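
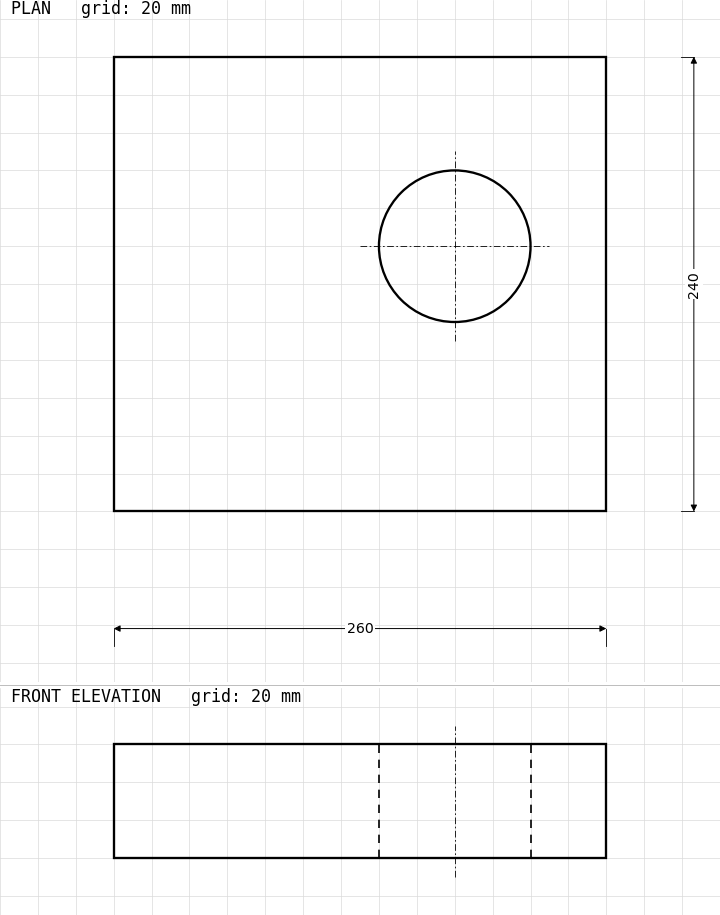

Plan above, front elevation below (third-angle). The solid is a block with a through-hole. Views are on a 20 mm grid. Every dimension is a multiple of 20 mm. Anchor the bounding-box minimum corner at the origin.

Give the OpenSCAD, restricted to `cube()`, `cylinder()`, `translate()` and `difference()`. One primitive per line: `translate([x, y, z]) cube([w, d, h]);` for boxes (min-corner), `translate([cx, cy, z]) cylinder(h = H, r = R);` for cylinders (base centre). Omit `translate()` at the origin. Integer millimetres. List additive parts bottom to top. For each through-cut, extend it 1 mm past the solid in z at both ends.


difference() {
  cube([260, 240, 60]);
  translate([180, 140, -1]) cylinder(h = 62, r = 40);
}


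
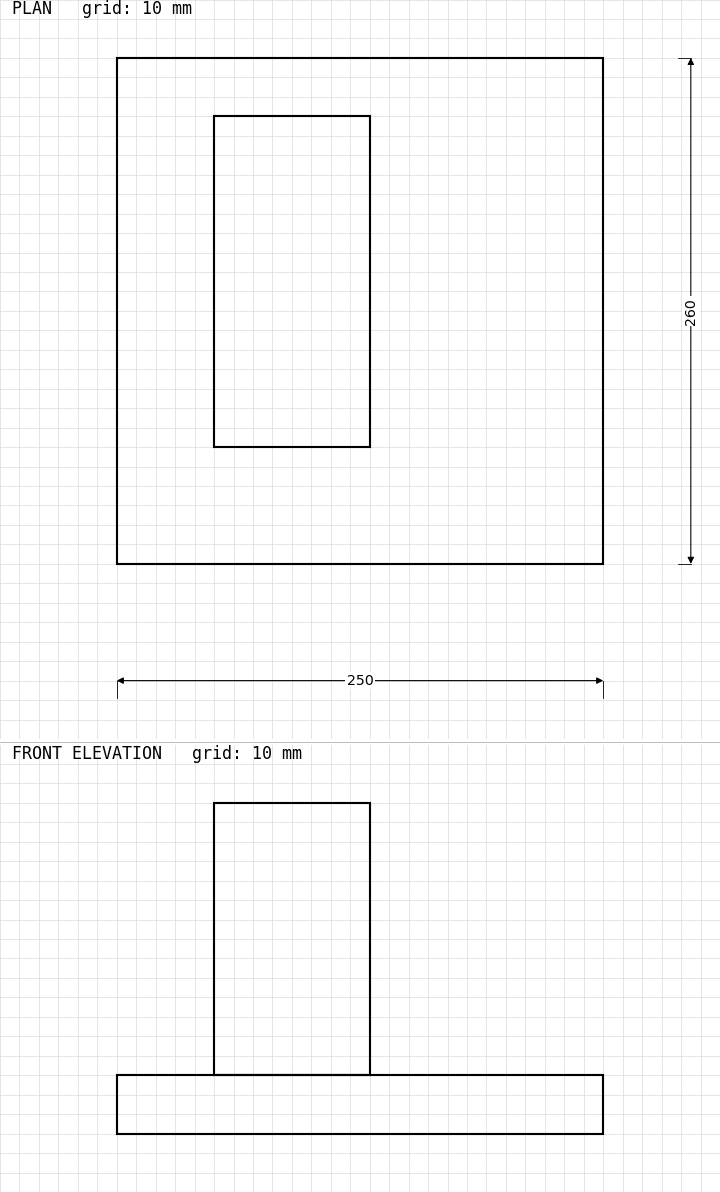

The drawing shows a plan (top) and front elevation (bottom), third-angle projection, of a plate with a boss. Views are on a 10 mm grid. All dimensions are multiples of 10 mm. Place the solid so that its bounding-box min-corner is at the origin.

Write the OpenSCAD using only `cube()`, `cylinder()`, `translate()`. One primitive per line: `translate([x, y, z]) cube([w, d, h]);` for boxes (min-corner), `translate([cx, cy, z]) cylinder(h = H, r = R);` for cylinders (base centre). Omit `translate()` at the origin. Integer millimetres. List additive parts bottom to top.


cube([250, 260, 30]);
translate([50, 60, 30]) cube([80, 170, 140]);


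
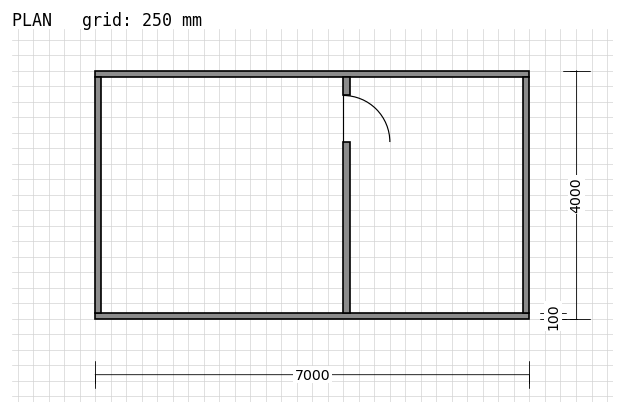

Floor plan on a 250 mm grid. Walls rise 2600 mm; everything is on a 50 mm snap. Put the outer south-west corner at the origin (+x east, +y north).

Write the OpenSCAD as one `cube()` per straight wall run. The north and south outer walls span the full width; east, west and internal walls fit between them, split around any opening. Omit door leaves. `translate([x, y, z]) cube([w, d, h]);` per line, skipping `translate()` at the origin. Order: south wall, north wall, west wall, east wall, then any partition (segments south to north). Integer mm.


cube([7000, 100, 2600]);
translate([0, 3900, 0]) cube([7000, 100, 2600]);
translate([0, 100, 0]) cube([100, 3800, 2600]);
translate([6900, 100, 0]) cube([100, 3800, 2600]);
translate([4000, 100, 0]) cube([100, 2750, 2600]);
translate([4000, 3600, 0]) cube([100, 300, 2600]);


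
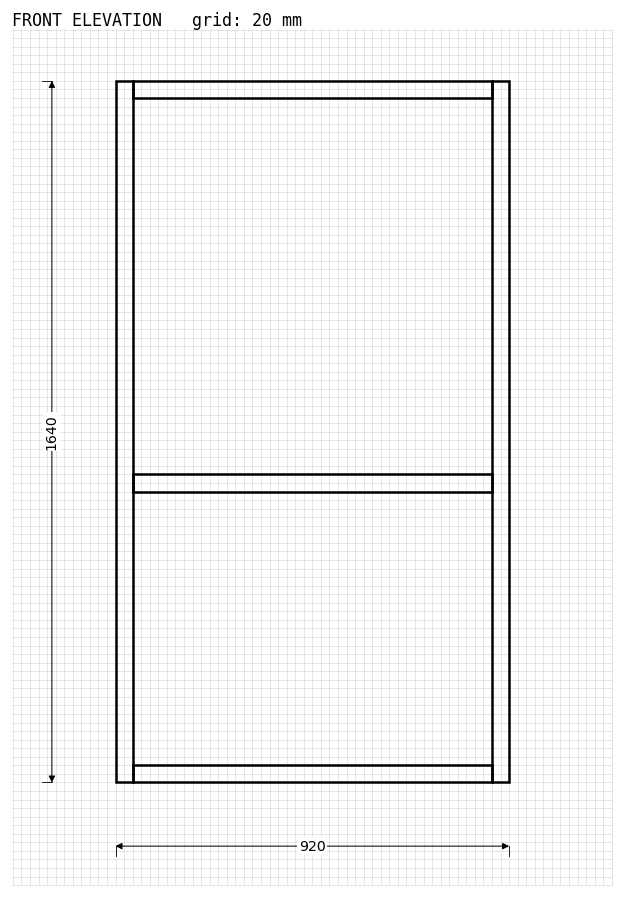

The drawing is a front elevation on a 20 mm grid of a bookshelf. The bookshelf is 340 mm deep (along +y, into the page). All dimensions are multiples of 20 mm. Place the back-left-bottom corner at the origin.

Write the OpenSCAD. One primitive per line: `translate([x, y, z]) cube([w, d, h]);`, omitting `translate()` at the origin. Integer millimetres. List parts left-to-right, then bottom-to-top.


cube([40, 340, 1640]);
translate([40, 0, 0]) cube([840, 340, 40]);
translate([40, 0, 680]) cube([840, 340, 40]);
translate([40, 0, 1600]) cube([840, 340, 40]);
translate([880, 0, 0]) cube([40, 340, 1640]);


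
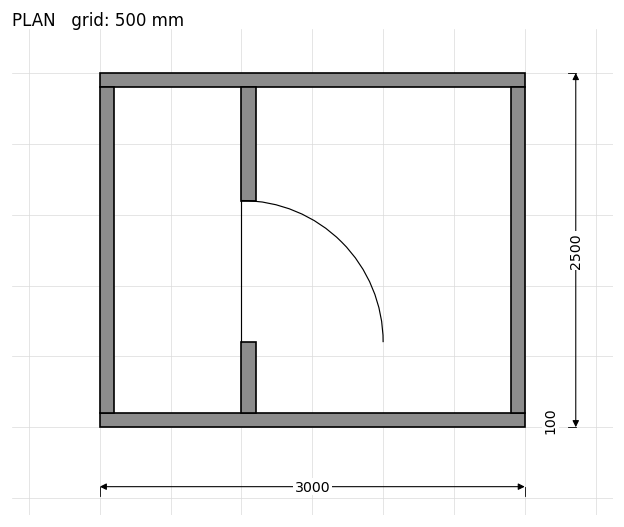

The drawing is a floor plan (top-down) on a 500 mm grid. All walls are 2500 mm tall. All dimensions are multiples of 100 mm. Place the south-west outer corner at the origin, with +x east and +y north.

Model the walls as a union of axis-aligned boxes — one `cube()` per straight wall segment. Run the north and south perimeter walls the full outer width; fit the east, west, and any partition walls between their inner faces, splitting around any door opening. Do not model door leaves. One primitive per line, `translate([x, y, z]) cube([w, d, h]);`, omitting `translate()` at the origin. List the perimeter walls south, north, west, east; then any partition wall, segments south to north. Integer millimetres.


cube([3000, 100, 2500]);
translate([0, 2400, 0]) cube([3000, 100, 2500]);
translate([0, 100, 0]) cube([100, 2300, 2500]);
translate([2900, 100, 0]) cube([100, 2300, 2500]);
translate([1000, 100, 0]) cube([100, 500, 2500]);
translate([1000, 1600, 0]) cube([100, 800, 2500]);


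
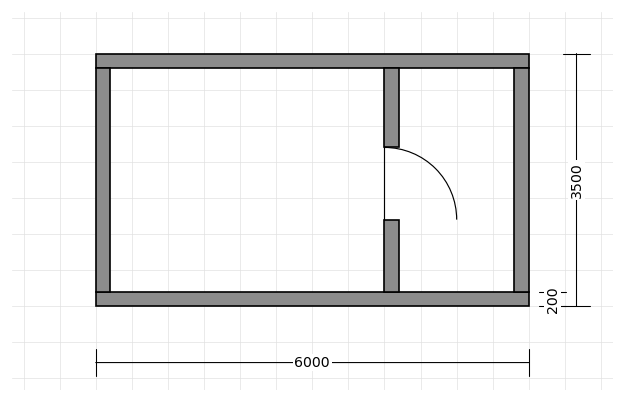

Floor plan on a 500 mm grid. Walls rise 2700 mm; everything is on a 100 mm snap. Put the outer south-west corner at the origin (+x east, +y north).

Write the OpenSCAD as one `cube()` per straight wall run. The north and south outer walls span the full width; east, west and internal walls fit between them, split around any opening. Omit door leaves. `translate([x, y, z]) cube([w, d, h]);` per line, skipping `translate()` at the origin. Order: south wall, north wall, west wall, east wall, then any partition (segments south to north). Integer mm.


cube([6000, 200, 2700]);
translate([0, 3300, 0]) cube([6000, 200, 2700]);
translate([0, 200, 0]) cube([200, 3100, 2700]);
translate([5800, 200, 0]) cube([200, 3100, 2700]);
translate([4000, 200, 0]) cube([200, 1000, 2700]);
translate([4000, 2200, 0]) cube([200, 1100, 2700]);


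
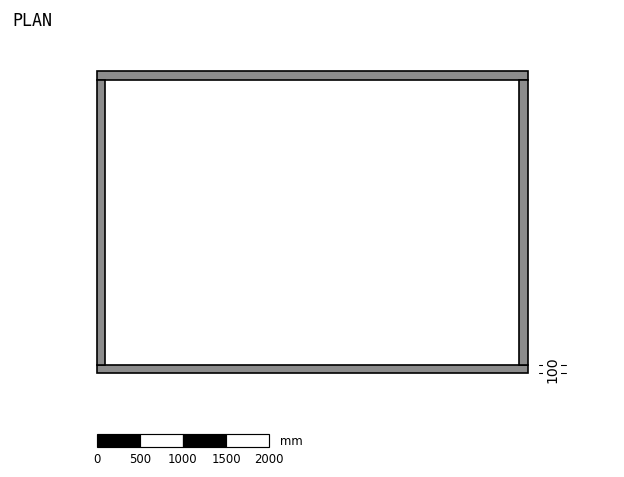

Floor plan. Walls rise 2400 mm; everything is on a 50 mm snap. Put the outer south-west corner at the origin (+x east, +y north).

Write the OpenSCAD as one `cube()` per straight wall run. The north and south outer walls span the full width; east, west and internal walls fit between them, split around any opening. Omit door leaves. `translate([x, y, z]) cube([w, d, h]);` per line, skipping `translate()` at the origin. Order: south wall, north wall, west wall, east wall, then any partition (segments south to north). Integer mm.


cube([5000, 100, 2400]);
translate([0, 3400, 0]) cube([5000, 100, 2400]);
translate([0, 100, 0]) cube([100, 3300, 2400]);
translate([4900, 100, 0]) cube([100, 3300, 2400]);


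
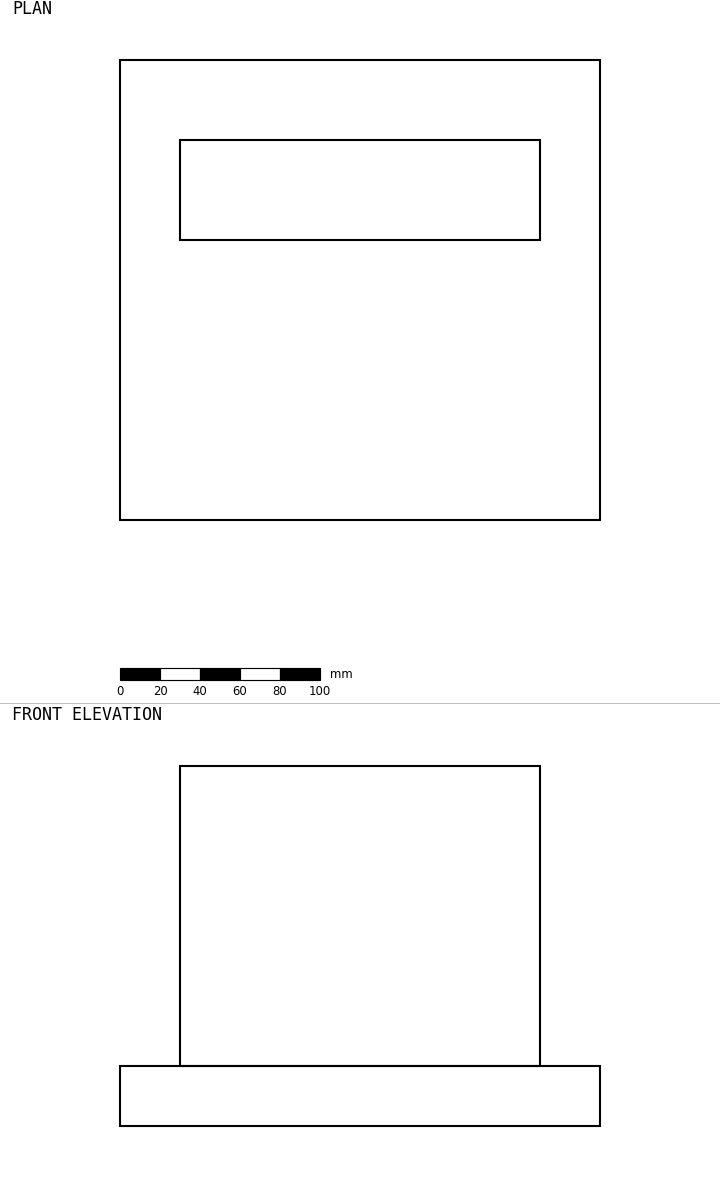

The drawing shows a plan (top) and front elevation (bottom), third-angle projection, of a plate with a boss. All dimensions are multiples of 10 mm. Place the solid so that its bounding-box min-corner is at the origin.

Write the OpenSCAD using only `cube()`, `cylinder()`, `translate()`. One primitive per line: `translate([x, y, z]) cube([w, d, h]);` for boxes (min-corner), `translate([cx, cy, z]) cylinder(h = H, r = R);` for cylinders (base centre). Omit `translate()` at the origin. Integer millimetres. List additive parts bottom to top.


cube([240, 230, 30]);
translate([30, 140, 30]) cube([180, 50, 150]);


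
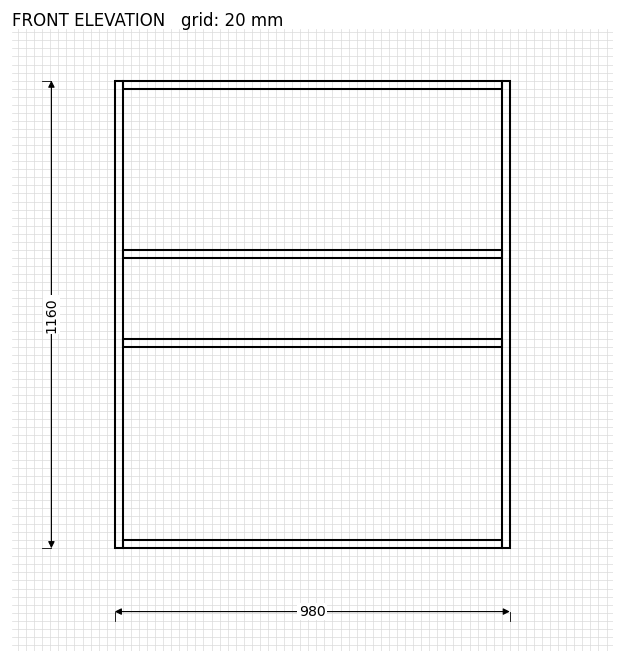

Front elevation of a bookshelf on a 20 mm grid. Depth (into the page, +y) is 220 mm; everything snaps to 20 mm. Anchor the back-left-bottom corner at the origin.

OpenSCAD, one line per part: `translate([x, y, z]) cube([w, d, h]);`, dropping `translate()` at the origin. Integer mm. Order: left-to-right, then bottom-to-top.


cube([20, 220, 1160]);
translate([20, 0, 0]) cube([940, 220, 20]);
translate([20, 0, 500]) cube([940, 220, 20]);
translate([20, 0, 720]) cube([940, 220, 20]);
translate([20, 0, 1140]) cube([940, 220, 20]);
translate([960, 0, 0]) cube([20, 220, 1160]);


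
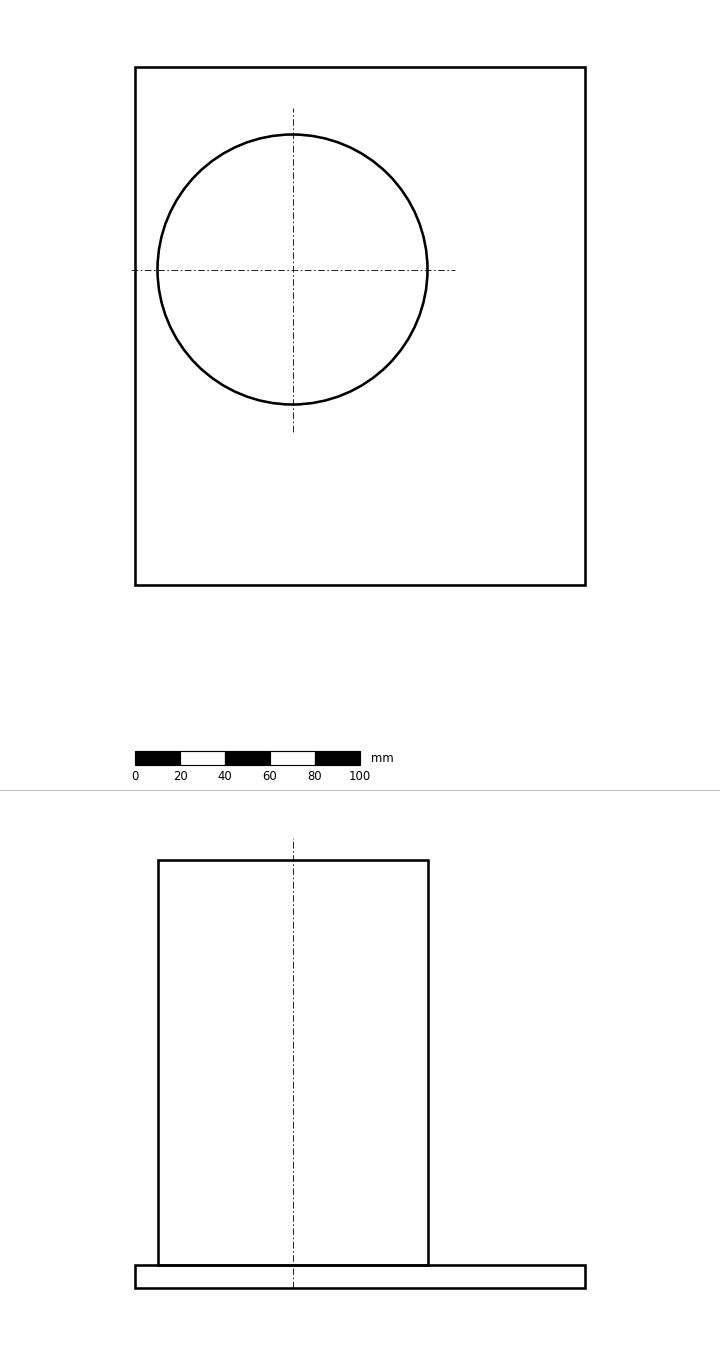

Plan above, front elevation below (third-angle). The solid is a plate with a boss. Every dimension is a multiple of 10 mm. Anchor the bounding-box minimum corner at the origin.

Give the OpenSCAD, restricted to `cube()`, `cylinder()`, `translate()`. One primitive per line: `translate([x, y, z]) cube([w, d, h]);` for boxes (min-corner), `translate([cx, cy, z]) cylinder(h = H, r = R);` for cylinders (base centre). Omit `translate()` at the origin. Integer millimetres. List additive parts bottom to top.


cube([200, 230, 10]);
translate([70, 140, 10]) cylinder(h = 180, r = 60);


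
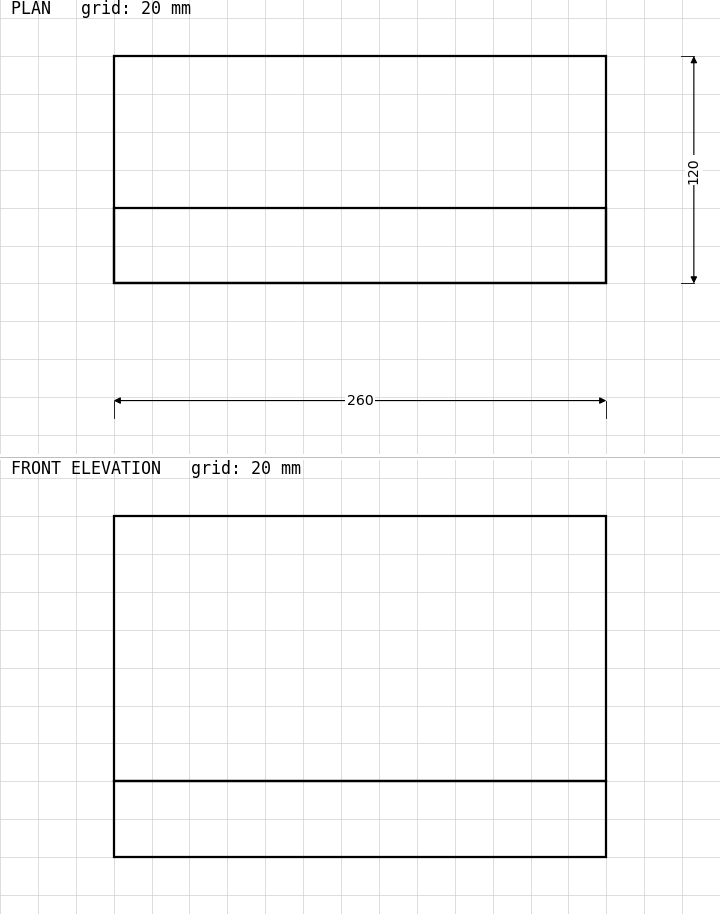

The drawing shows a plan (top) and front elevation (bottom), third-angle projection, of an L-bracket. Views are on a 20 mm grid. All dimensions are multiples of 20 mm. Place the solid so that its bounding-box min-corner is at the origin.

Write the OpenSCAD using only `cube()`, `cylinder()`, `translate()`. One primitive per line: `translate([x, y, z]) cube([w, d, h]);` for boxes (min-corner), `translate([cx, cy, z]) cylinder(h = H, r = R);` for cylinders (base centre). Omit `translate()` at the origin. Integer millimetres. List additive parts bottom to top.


cube([260, 120, 40]);
translate([0, 0, 40]) cube([260, 40, 140]);


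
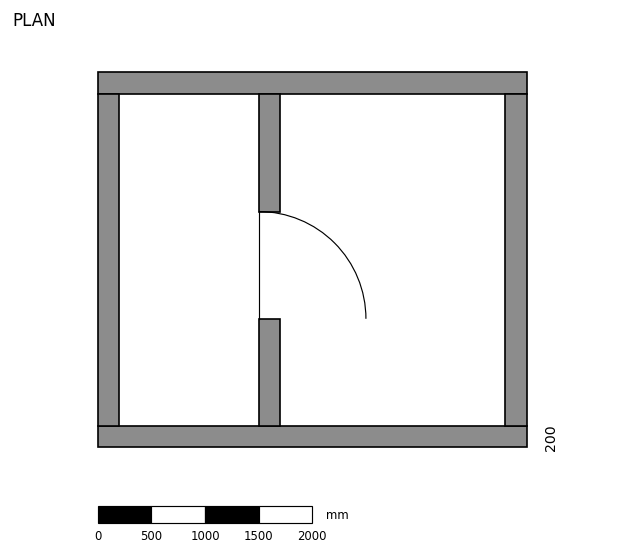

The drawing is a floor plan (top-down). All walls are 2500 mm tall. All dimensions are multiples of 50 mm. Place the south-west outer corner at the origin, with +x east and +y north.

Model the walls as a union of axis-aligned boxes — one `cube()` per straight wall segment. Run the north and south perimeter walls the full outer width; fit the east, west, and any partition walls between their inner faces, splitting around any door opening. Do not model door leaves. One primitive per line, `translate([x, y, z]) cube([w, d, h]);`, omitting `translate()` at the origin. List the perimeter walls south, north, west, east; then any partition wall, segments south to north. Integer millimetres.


cube([4000, 200, 2500]);
translate([0, 3300, 0]) cube([4000, 200, 2500]);
translate([0, 200, 0]) cube([200, 3100, 2500]);
translate([3800, 200, 0]) cube([200, 3100, 2500]);
translate([1500, 200, 0]) cube([200, 1000, 2500]);
translate([1500, 2200, 0]) cube([200, 1100, 2500]);


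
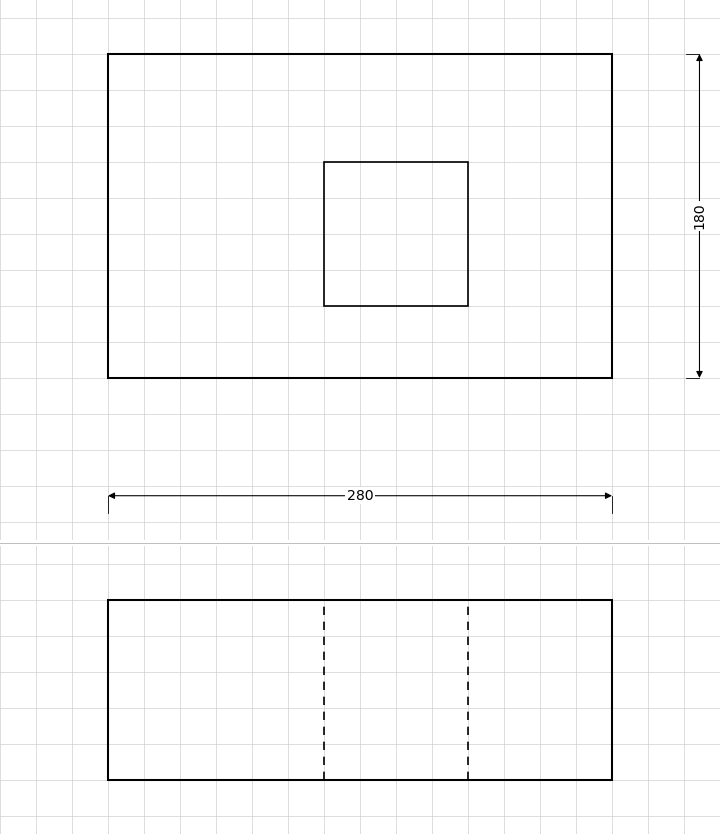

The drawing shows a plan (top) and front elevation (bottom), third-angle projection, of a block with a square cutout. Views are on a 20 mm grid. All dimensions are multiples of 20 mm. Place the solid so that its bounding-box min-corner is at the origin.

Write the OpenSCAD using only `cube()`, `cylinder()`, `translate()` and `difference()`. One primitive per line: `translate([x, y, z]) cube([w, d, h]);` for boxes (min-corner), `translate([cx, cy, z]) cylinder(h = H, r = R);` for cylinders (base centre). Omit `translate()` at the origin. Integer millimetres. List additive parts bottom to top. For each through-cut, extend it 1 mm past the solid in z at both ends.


difference() {
  cube([280, 180, 100]);
  translate([120, 40, -1]) cube([80, 80, 102]);
}


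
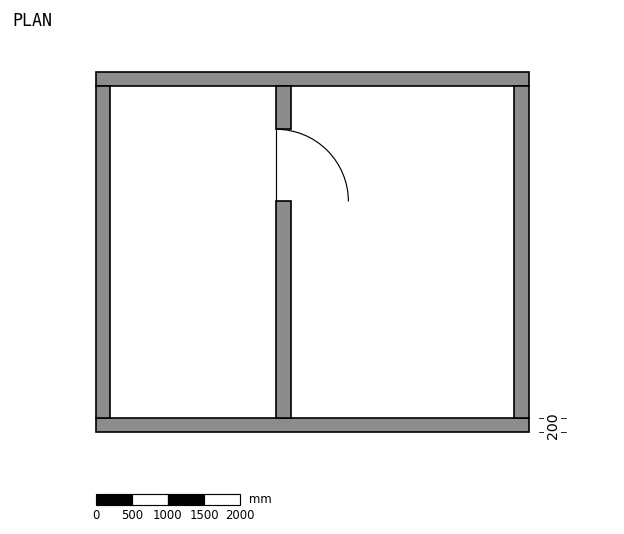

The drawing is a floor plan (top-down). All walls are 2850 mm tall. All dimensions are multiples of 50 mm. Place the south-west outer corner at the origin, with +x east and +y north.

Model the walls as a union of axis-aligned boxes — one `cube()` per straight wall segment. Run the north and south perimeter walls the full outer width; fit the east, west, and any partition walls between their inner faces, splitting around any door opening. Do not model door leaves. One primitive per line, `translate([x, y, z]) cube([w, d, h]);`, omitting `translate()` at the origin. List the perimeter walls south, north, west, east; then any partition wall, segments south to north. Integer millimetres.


cube([6000, 200, 2850]);
translate([0, 4800, 0]) cube([6000, 200, 2850]);
translate([0, 200, 0]) cube([200, 4600, 2850]);
translate([5800, 200, 0]) cube([200, 4600, 2850]);
translate([2500, 200, 0]) cube([200, 3000, 2850]);
translate([2500, 4200, 0]) cube([200, 600, 2850]);


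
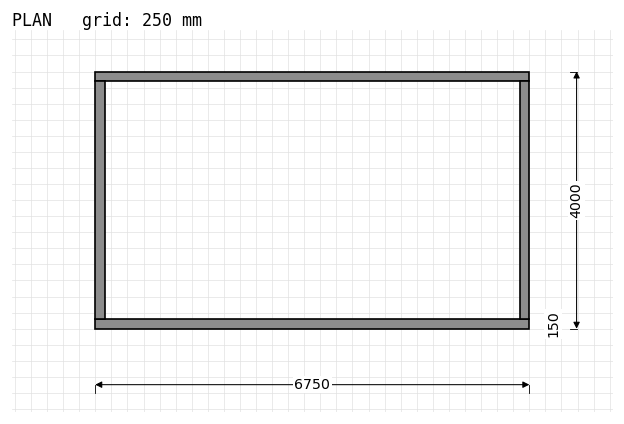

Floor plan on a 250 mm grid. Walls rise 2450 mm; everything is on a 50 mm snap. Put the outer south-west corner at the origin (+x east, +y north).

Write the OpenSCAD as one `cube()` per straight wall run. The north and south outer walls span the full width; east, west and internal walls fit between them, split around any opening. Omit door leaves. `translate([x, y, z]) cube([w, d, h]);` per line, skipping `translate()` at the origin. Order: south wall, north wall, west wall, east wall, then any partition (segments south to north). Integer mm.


cube([6750, 150, 2450]);
translate([0, 3850, 0]) cube([6750, 150, 2450]);
translate([0, 150, 0]) cube([150, 3700, 2450]);
translate([6600, 150, 0]) cube([150, 3700, 2450]);


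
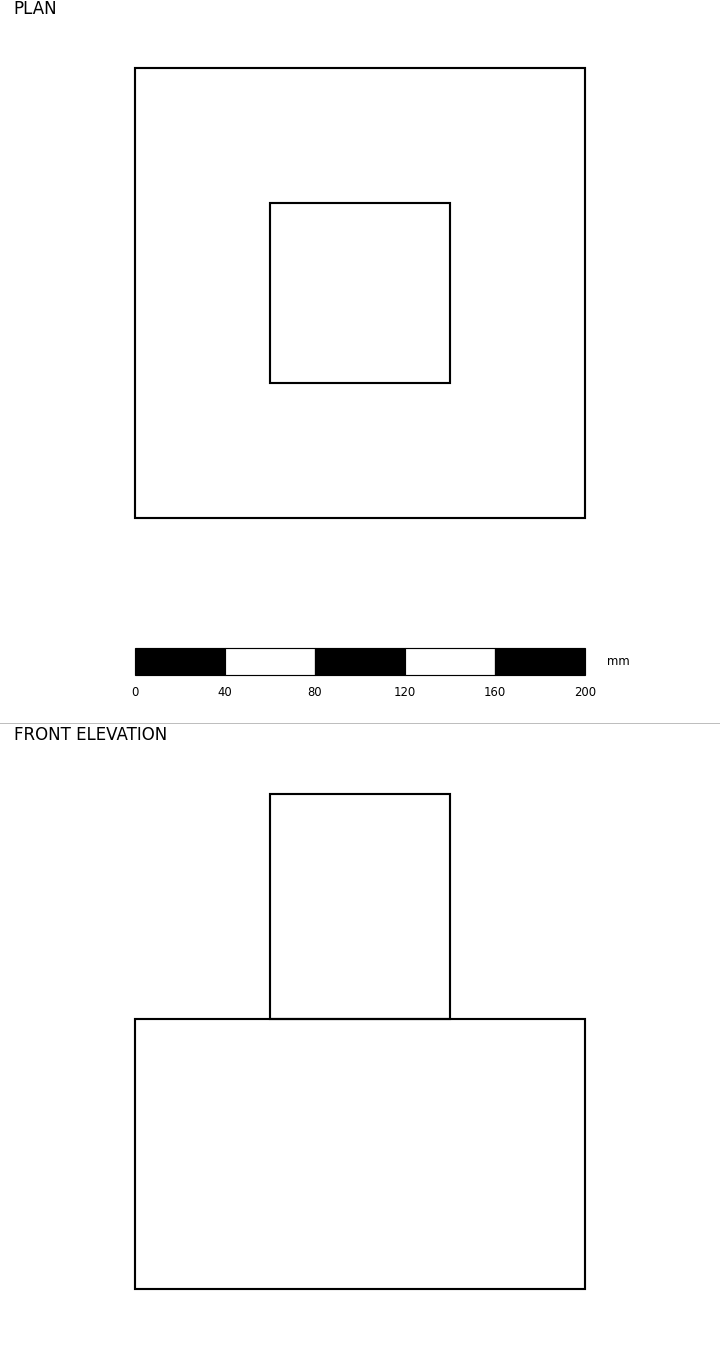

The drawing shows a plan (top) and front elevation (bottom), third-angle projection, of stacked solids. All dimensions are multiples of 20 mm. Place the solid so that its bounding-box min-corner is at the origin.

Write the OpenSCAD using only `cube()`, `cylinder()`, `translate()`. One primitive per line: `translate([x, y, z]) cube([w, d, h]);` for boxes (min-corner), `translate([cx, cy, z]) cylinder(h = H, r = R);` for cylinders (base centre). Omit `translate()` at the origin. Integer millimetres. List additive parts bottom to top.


cube([200, 200, 120]);
translate([60, 60, 120]) cube([80, 80, 100]);


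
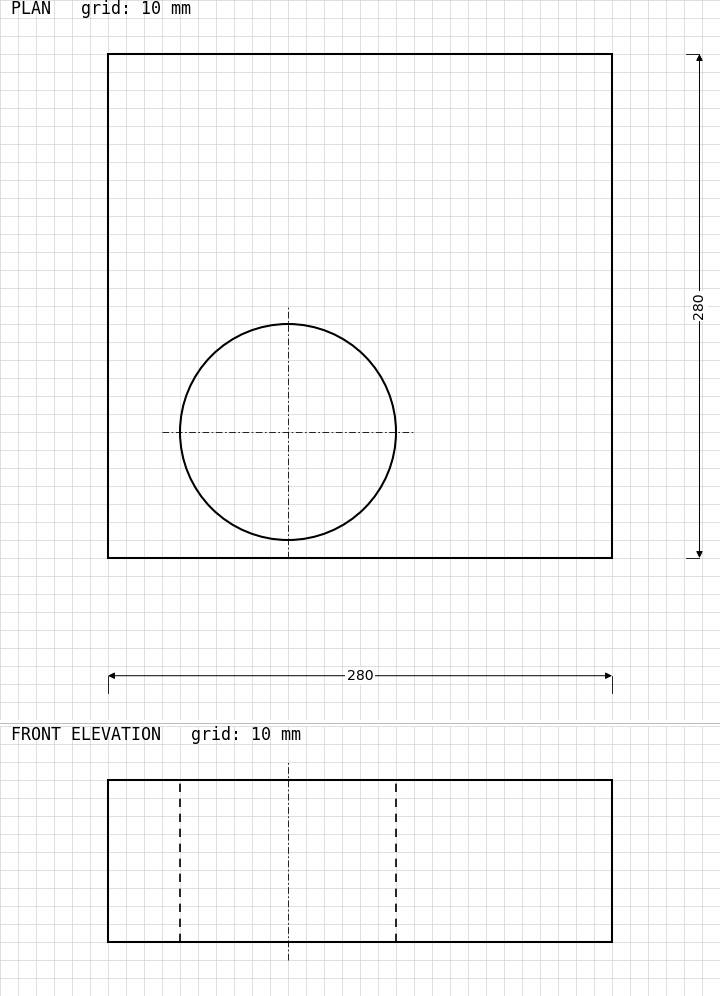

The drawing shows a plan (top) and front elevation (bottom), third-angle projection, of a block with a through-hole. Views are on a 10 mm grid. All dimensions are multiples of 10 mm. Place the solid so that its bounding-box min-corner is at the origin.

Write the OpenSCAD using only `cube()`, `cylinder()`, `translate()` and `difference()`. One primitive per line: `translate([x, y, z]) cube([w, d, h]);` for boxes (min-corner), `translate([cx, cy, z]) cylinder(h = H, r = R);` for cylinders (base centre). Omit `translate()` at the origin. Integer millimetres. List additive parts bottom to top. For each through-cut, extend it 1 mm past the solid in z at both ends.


difference() {
  cube([280, 280, 90]);
  translate([100, 70, -1]) cylinder(h = 92, r = 60);
}


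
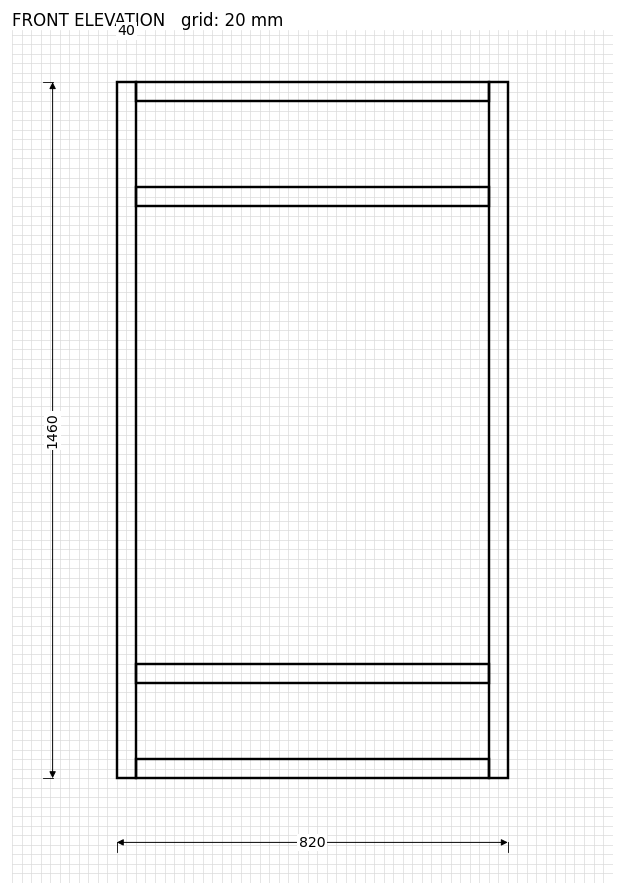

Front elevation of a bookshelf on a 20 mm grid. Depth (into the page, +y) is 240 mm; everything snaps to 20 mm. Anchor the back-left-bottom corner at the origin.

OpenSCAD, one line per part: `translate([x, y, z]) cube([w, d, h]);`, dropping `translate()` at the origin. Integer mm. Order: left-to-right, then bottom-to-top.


cube([40, 240, 1460]);
translate([40, 0, 0]) cube([740, 240, 40]);
translate([40, 0, 200]) cube([740, 240, 40]);
translate([40, 0, 1200]) cube([740, 240, 40]);
translate([40, 0, 1420]) cube([740, 240, 40]);
translate([780, 0, 0]) cube([40, 240, 1460]);


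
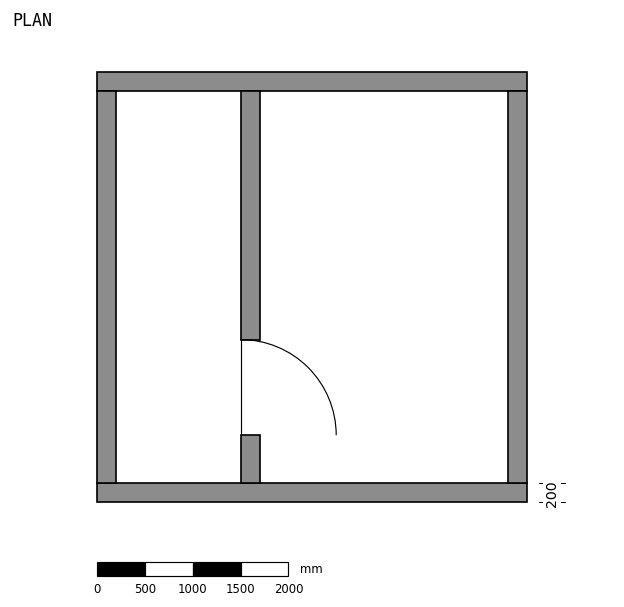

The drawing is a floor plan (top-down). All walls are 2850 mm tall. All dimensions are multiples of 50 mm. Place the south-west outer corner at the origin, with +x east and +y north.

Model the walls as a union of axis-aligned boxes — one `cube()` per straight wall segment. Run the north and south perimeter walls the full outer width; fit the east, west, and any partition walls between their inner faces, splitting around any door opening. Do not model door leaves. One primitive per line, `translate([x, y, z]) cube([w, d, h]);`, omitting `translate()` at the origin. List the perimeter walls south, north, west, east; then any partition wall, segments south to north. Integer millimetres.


cube([4500, 200, 2850]);
translate([0, 4300, 0]) cube([4500, 200, 2850]);
translate([0, 200, 0]) cube([200, 4100, 2850]);
translate([4300, 200, 0]) cube([200, 4100, 2850]);
translate([1500, 200, 0]) cube([200, 500, 2850]);
translate([1500, 1700, 0]) cube([200, 2600, 2850]);


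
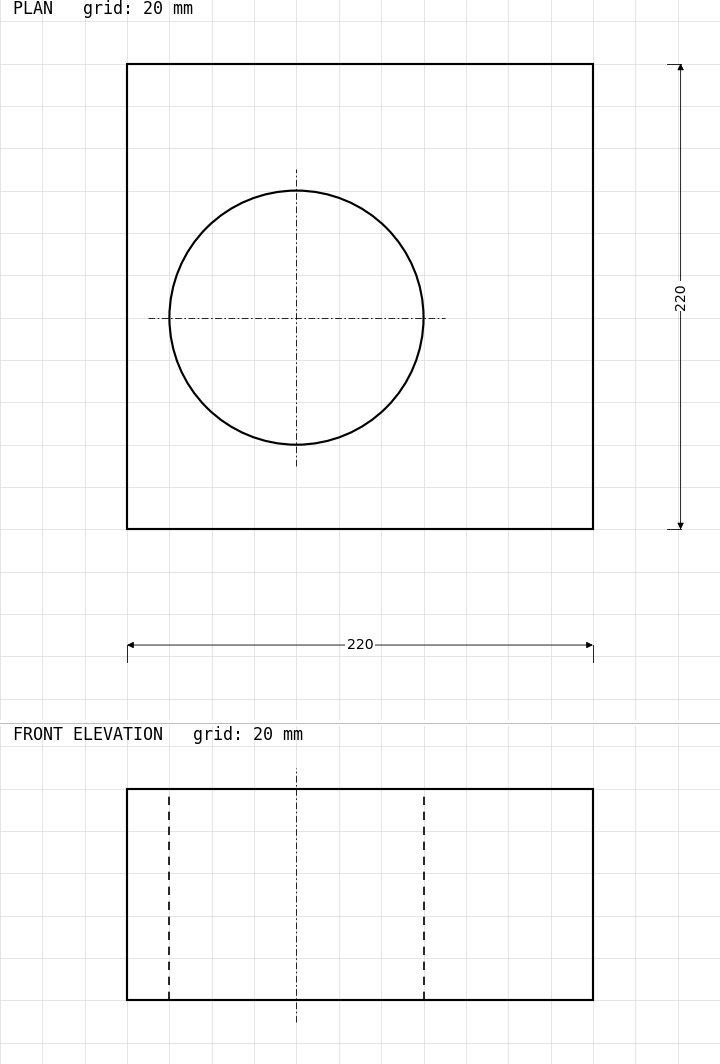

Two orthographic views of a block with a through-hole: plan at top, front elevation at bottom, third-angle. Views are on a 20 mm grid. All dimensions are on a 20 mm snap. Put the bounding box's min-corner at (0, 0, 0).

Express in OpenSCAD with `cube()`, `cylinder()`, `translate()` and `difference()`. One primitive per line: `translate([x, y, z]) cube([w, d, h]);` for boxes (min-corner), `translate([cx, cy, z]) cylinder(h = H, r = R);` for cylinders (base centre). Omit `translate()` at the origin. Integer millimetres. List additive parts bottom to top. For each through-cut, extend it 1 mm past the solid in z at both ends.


difference() {
  cube([220, 220, 100]);
  translate([80, 100, -1]) cylinder(h = 102, r = 60);
}


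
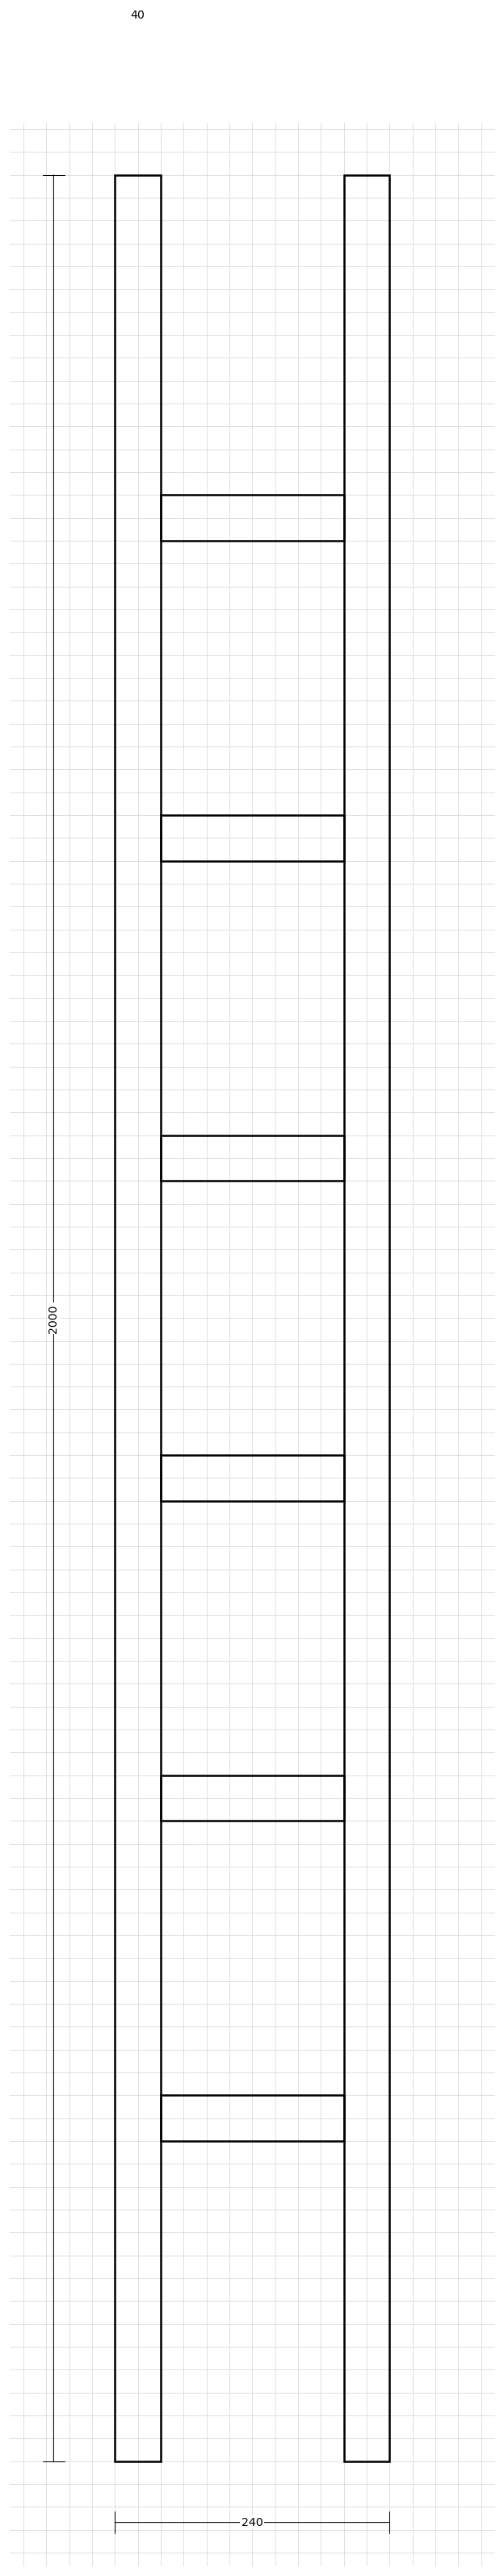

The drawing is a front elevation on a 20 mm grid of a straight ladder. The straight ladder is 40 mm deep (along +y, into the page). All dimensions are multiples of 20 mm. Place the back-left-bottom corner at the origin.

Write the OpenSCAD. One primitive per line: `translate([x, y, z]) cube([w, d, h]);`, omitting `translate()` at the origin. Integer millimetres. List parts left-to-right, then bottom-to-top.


cube([40, 40, 2000]);
translate([40, 0, 280]) cube([160, 40, 40]);
translate([40, 0, 560]) cube([160, 40, 40]);
translate([40, 0, 840]) cube([160, 40, 40]);
translate([40, 0, 1120]) cube([160, 40, 40]);
translate([40, 0, 1400]) cube([160, 40, 40]);
translate([40, 0, 1680]) cube([160, 40, 40]);
translate([200, 0, 0]) cube([40, 40, 2000]);


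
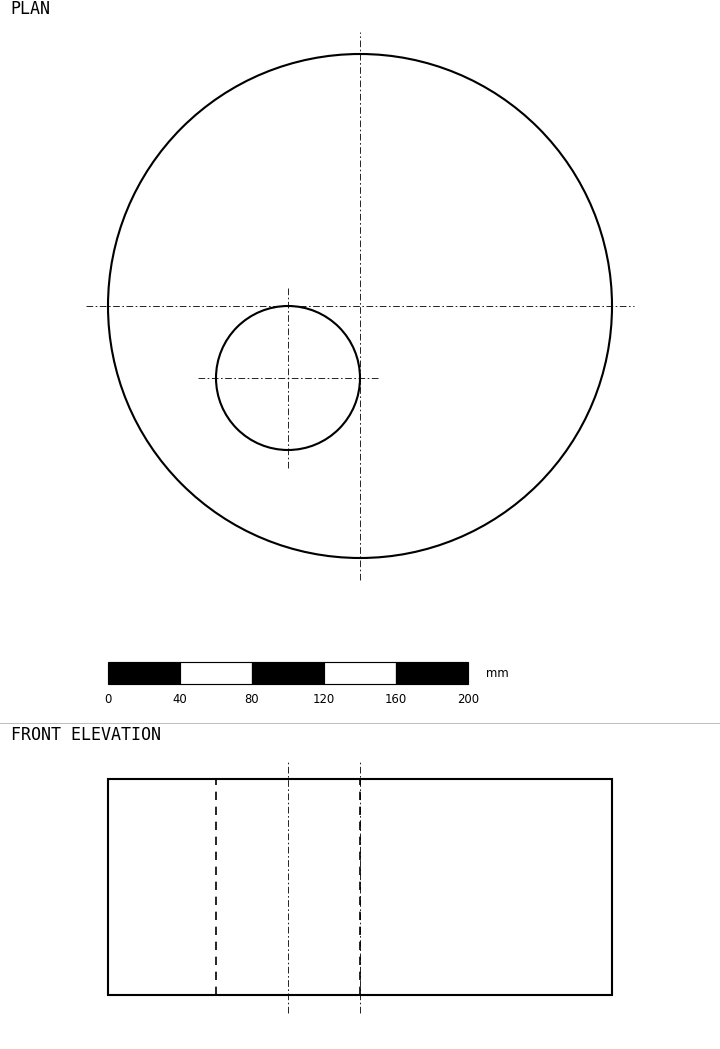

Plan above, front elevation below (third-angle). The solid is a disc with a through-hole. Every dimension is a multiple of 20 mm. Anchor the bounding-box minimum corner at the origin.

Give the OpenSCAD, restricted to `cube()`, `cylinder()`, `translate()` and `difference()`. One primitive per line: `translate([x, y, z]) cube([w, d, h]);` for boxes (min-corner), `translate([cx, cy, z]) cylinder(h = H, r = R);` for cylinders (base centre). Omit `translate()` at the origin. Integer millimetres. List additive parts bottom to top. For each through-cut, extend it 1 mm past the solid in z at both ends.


difference() {
  translate([140, 140, 0]) cylinder(h = 120, r = 140);
  translate([100, 100, -1]) cylinder(h = 122, r = 40);
}


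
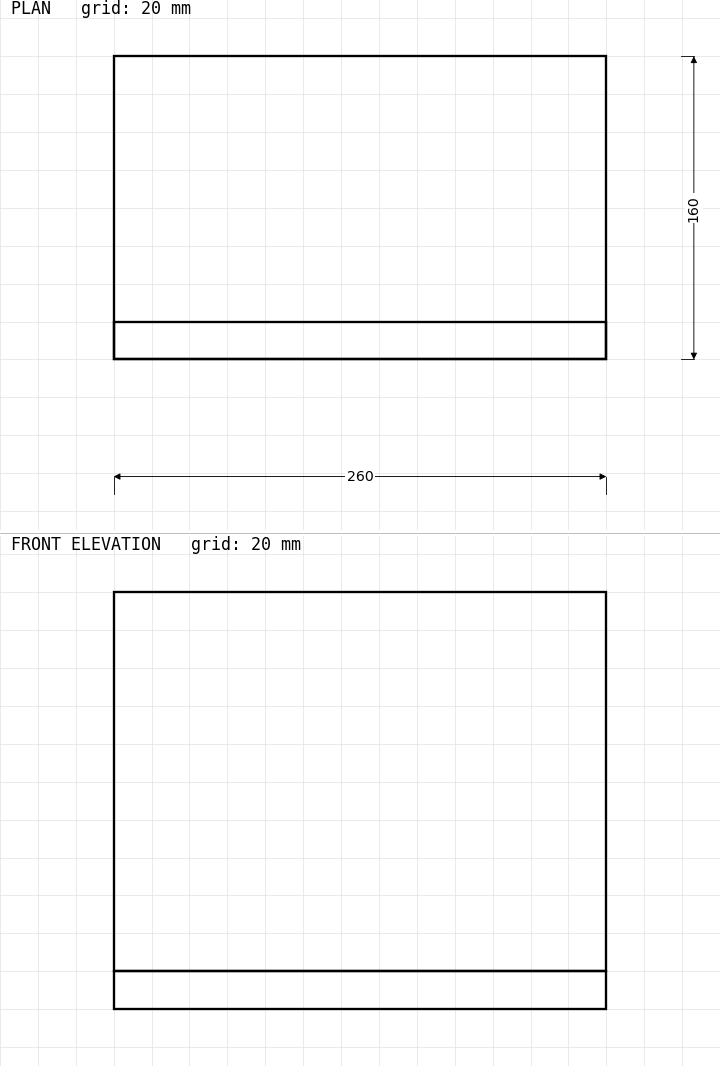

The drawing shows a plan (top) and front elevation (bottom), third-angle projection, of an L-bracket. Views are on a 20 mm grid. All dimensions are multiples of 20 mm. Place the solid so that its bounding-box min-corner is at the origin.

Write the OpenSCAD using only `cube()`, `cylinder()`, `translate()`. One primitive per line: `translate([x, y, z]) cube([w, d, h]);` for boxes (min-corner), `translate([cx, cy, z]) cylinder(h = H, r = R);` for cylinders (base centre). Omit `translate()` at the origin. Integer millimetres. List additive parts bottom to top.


cube([260, 160, 20]);
translate([0, 0, 20]) cube([260, 20, 200]);


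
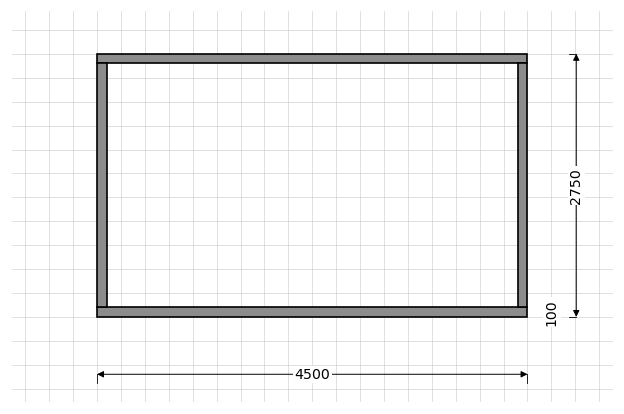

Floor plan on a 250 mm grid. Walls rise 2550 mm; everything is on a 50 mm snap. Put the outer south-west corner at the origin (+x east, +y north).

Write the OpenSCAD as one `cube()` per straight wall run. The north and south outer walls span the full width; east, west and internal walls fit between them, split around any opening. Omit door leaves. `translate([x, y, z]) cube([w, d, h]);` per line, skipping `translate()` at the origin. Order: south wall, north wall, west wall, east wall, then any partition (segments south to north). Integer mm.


cube([4500, 100, 2550]);
translate([0, 2650, 0]) cube([4500, 100, 2550]);
translate([0, 100, 0]) cube([100, 2550, 2550]);
translate([4400, 100, 0]) cube([100, 2550, 2550]);


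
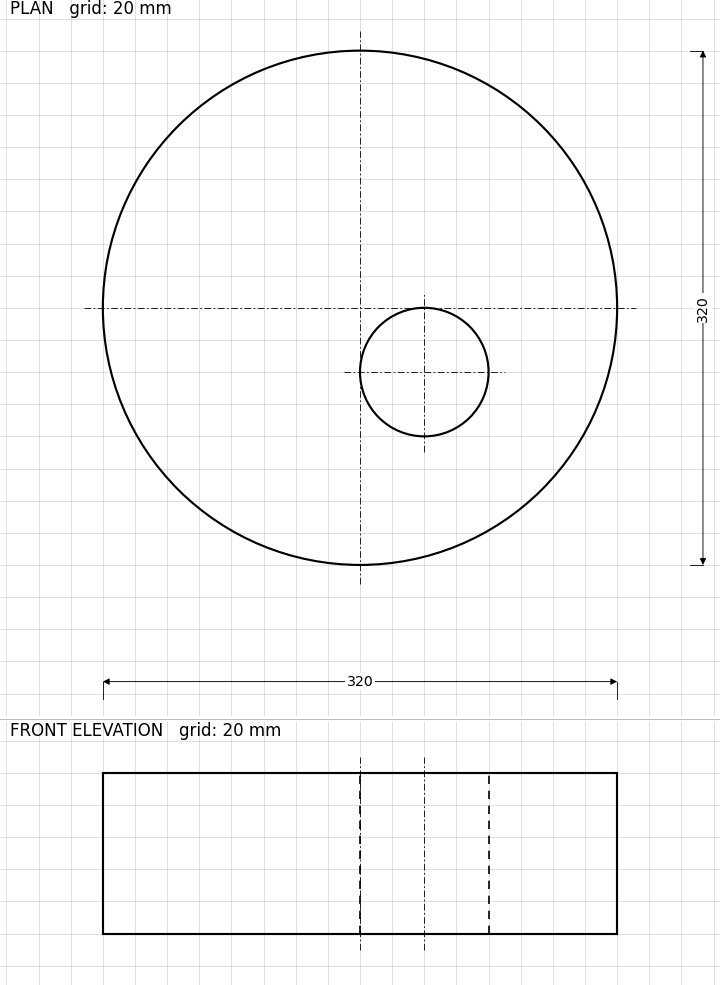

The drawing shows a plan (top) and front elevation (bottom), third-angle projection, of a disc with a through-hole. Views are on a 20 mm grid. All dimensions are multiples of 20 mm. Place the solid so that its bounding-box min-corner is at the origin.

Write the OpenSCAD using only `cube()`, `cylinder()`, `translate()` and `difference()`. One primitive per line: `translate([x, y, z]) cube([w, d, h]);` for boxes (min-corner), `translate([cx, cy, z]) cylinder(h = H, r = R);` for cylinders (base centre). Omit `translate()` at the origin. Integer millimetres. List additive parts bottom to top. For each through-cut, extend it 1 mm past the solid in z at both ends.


difference() {
  translate([160, 160, 0]) cylinder(h = 100, r = 160);
  translate([200, 120, -1]) cylinder(h = 102, r = 40);
}


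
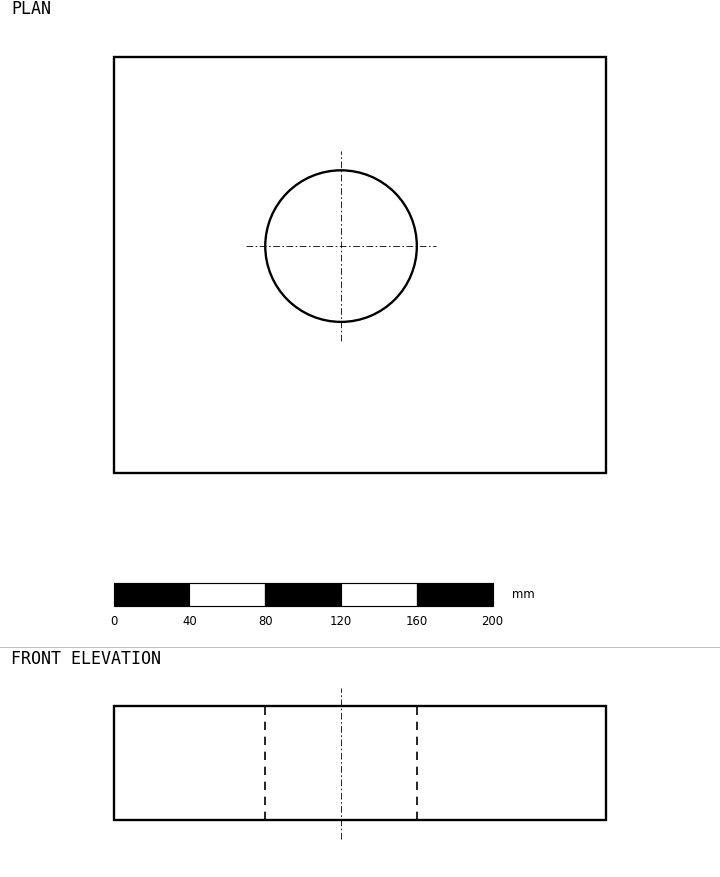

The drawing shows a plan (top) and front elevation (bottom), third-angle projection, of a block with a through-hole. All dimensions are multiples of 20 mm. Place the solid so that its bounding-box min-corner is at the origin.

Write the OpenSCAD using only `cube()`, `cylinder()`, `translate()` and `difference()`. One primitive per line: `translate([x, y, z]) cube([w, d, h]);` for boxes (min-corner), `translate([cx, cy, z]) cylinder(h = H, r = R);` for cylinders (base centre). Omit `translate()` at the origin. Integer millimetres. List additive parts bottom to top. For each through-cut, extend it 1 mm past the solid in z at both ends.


difference() {
  cube([260, 220, 60]);
  translate([120, 120, -1]) cylinder(h = 62, r = 40);
}


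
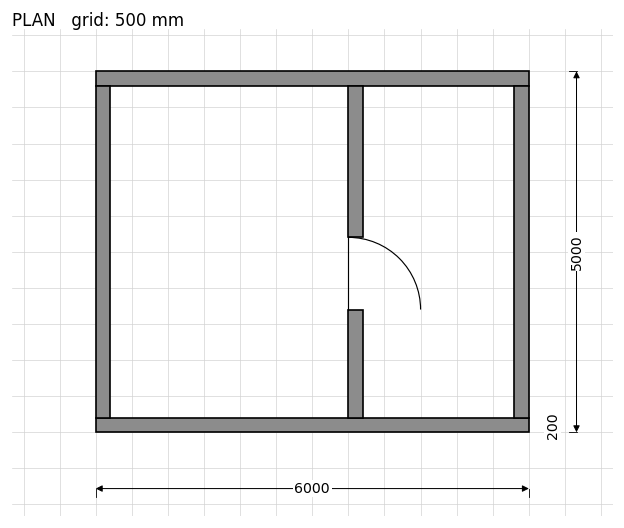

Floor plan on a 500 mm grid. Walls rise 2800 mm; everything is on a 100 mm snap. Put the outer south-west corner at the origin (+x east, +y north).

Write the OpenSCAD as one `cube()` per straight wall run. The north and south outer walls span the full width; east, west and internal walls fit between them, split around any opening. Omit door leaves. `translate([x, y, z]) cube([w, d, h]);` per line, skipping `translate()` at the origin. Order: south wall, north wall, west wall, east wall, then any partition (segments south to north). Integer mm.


cube([6000, 200, 2800]);
translate([0, 4800, 0]) cube([6000, 200, 2800]);
translate([0, 200, 0]) cube([200, 4600, 2800]);
translate([5800, 200, 0]) cube([200, 4600, 2800]);
translate([3500, 200, 0]) cube([200, 1500, 2800]);
translate([3500, 2700, 0]) cube([200, 2100, 2800]);


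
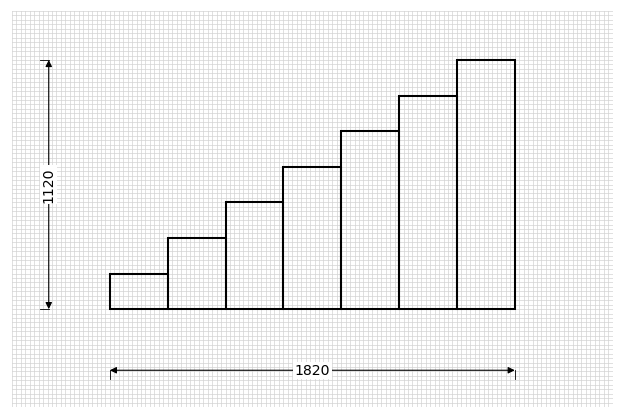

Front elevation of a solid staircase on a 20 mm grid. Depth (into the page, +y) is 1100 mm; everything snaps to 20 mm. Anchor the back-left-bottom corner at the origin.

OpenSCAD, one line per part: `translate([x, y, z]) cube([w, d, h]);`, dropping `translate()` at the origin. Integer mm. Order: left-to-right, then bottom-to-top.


cube([260, 1100, 160]);
translate([260, 0, 0]) cube([260, 1100, 320]);
translate([520, 0, 0]) cube([260, 1100, 480]);
translate([780, 0, 0]) cube([260, 1100, 640]);
translate([1040, 0, 0]) cube([260, 1100, 800]);
translate([1300, 0, 0]) cube([260, 1100, 960]);
translate([1560, 0, 0]) cube([260, 1100, 1120]);


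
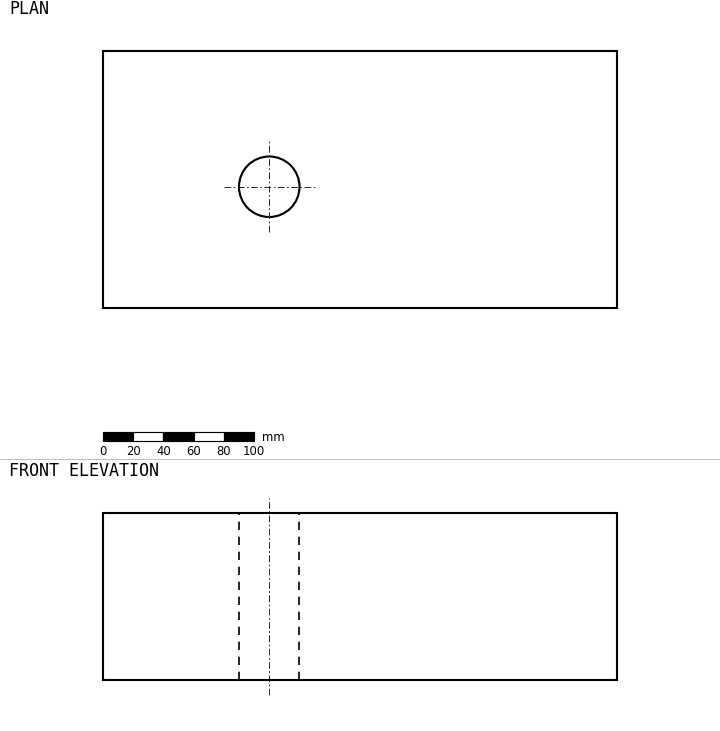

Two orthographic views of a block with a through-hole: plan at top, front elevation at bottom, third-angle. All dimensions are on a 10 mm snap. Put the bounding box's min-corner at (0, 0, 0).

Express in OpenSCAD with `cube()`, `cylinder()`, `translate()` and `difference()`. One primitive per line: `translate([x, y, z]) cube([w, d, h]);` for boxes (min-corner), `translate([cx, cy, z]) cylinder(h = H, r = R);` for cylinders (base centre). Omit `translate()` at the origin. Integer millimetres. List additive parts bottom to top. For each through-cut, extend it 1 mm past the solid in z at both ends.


difference() {
  cube([340, 170, 110]);
  translate([110, 80, -1]) cylinder(h = 112, r = 20);
}


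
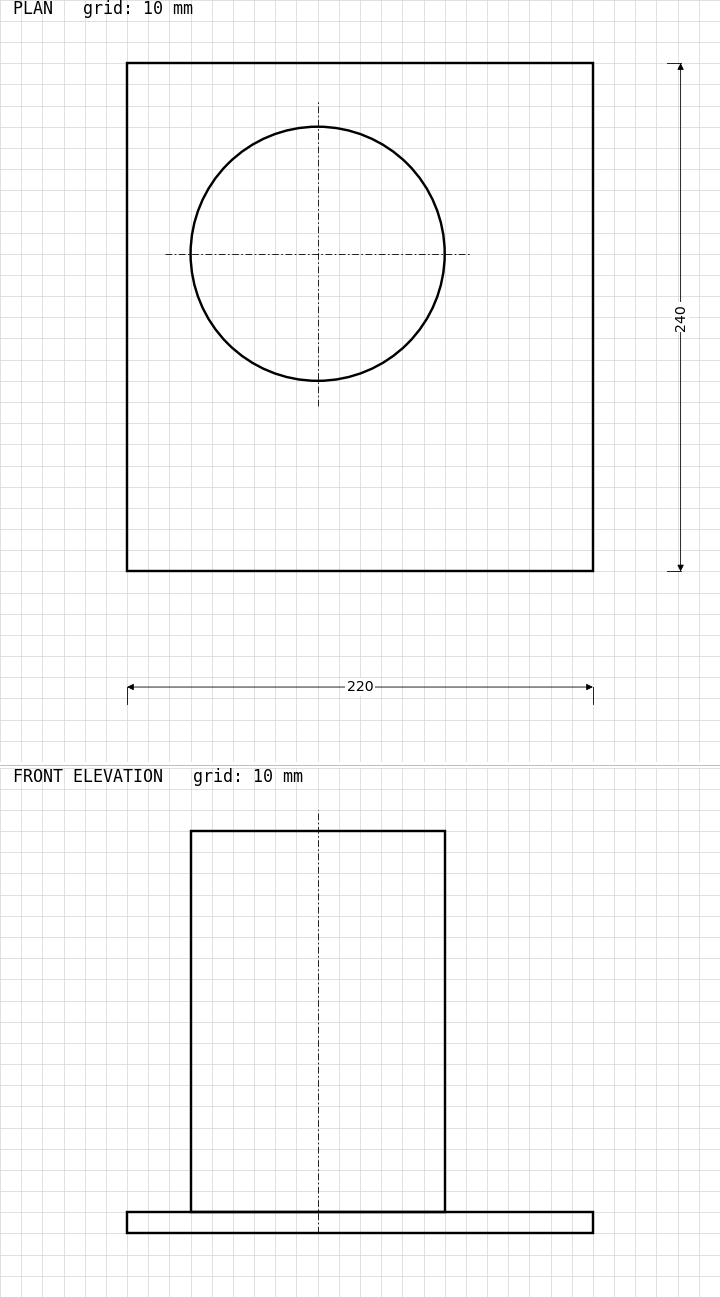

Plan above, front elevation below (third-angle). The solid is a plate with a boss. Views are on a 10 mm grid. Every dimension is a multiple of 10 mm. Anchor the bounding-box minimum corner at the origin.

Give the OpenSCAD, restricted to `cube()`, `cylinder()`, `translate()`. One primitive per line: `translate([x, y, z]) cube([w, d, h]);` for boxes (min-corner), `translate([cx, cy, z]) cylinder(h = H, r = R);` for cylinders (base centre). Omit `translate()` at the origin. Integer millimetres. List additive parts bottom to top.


cube([220, 240, 10]);
translate([90, 150, 10]) cylinder(h = 180, r = 60);


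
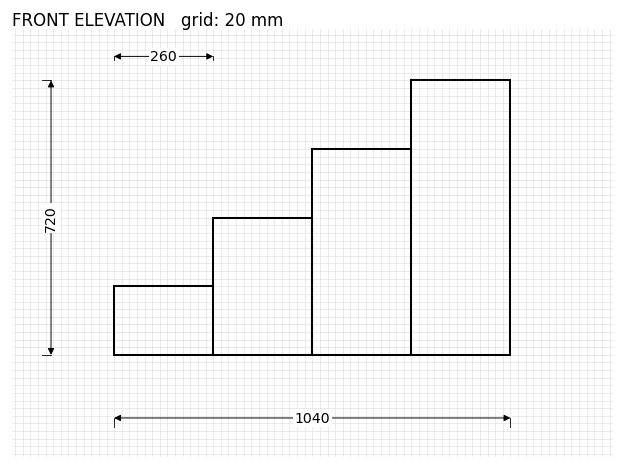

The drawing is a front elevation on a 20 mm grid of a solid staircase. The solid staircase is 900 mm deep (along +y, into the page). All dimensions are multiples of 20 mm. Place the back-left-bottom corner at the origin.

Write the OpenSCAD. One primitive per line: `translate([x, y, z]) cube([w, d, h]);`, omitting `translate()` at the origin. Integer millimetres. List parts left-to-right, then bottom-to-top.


cube([260, 900, 180]);
translate([260, 0, 0]) cube([260, 900, 360]);
translate([520, 0, 0]) cube([260, 900, 540]);
translate([780, 0, 0]) cube([260, 900, 720]);


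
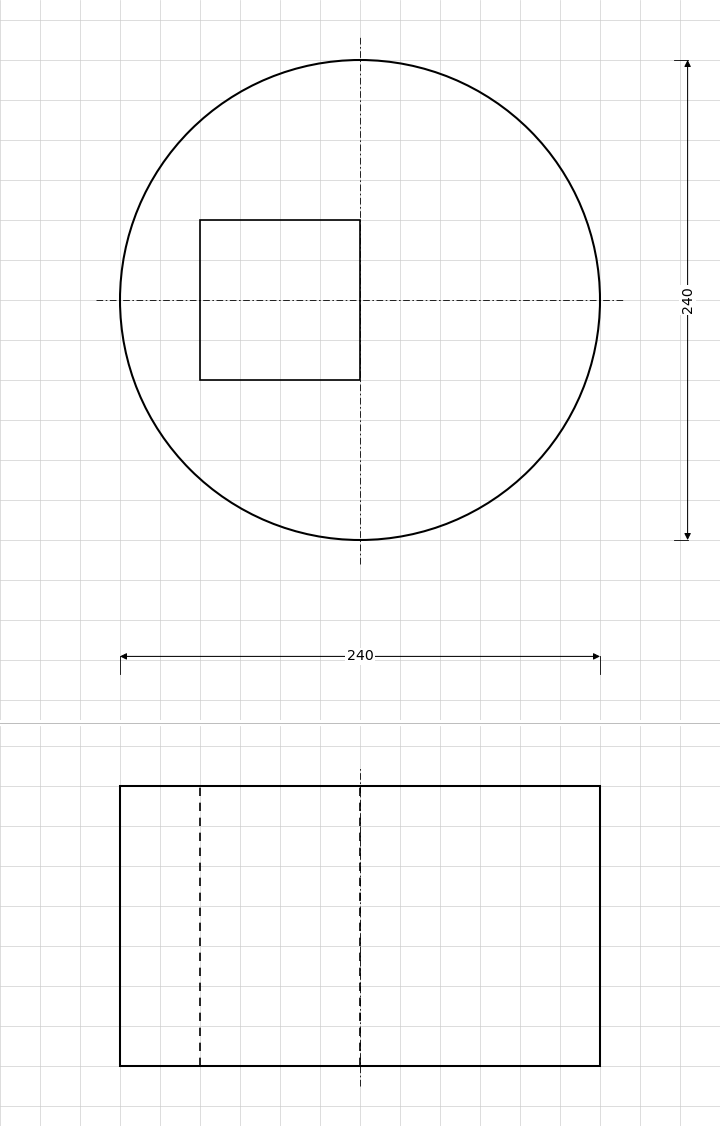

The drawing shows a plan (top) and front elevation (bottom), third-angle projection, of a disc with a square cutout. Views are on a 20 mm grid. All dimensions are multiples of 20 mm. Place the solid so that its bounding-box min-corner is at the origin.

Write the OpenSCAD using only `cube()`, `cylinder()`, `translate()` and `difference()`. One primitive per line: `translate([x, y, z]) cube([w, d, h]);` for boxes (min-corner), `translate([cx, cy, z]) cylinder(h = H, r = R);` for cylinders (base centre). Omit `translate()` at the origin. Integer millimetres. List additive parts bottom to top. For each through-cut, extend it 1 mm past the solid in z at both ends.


difference() {
  translate([120, 120, 0]) cylinder(h = 140, r = 120);
  translate([40, 80, -1]) cube([80, 80, 142]);
}


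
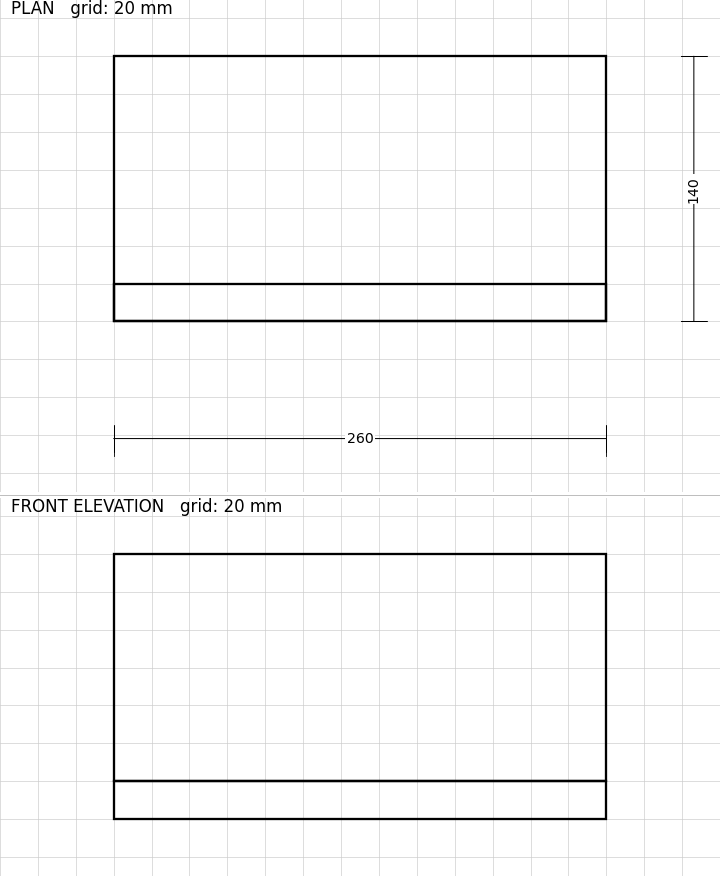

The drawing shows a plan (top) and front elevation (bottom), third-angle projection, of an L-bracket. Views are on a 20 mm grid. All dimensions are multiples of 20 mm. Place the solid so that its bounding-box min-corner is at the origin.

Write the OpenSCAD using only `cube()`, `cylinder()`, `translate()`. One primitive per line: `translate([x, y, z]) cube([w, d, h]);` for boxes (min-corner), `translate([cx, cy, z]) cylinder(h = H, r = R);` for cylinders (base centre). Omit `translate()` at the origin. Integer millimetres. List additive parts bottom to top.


cube([260, 140, 20]);
translate([0, 0, 20]) cube([260, 20, 120]);


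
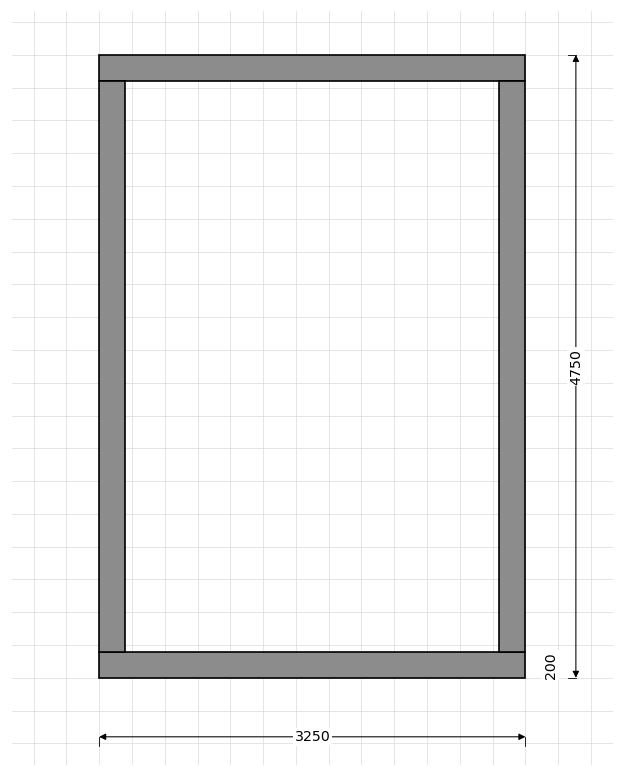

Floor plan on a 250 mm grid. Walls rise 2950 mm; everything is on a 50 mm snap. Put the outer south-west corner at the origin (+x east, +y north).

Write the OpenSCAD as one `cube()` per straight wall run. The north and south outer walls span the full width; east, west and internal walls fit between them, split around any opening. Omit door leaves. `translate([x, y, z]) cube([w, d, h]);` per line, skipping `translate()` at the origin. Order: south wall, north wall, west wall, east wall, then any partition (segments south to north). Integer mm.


cube([3250, 200, 2950]);
translate([0, 4550, 0]) cube([3250, 200, 2950]);
translate([0, 200, 0]) cube([200, 4350, 2950]);
translate([3050, 200, 0]) cube([200, 4350, 2950]);


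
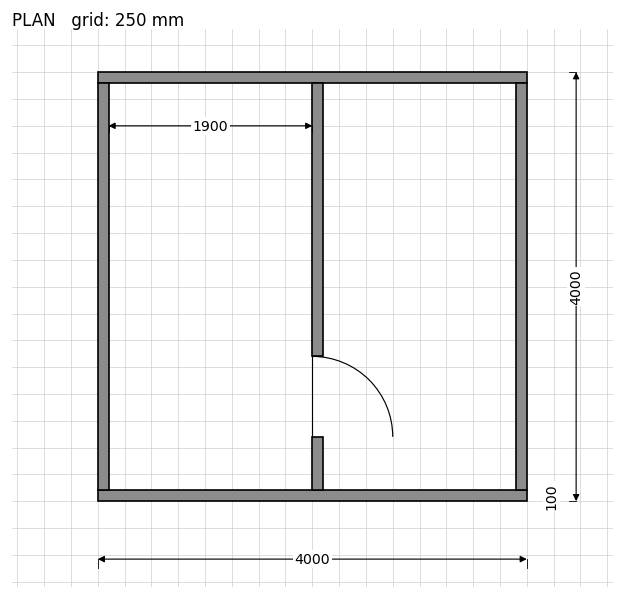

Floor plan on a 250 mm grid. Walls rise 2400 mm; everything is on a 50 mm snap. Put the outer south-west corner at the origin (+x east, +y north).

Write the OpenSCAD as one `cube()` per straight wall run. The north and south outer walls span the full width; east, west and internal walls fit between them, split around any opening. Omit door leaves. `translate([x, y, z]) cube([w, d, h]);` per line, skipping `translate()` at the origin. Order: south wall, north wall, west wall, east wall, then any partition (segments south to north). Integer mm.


cube([4000, 100, 2400]);
translate([0, 3900, 0]) cube([4000, 100, 2400]);
translate([0, 100, 0]) cube([100, 3800, 2400]);
translate([3900, 100, 0]) cube([100, 3800, 2400]);
translate([2000, 100, 0]) cube([100, 500, 2400]);
translate([2000, 1350, 0]) cube([100, 2550, 2400]);


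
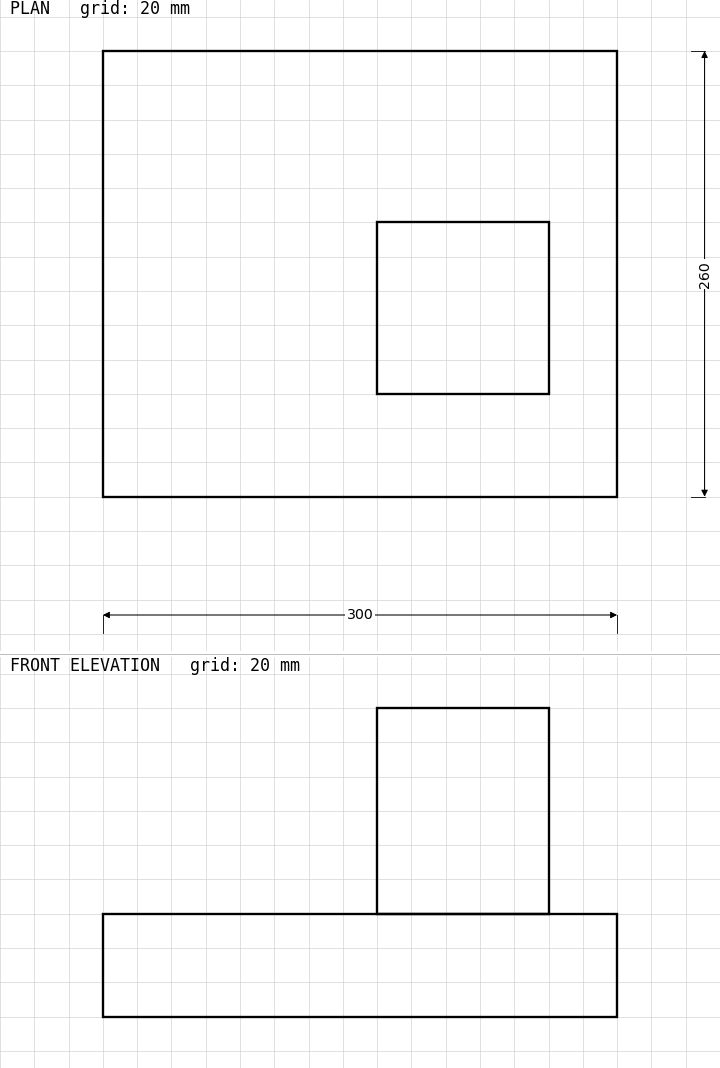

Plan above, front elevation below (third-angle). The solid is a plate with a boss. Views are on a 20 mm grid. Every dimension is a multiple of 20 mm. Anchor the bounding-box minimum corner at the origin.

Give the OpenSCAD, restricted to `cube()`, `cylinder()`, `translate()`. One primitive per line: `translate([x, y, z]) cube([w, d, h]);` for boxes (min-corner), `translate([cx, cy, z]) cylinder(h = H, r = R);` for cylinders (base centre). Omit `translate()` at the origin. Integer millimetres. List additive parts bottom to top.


cube([300, 260, 60]);
translate([160, 60, 60]) cube([100, 100, 120]);


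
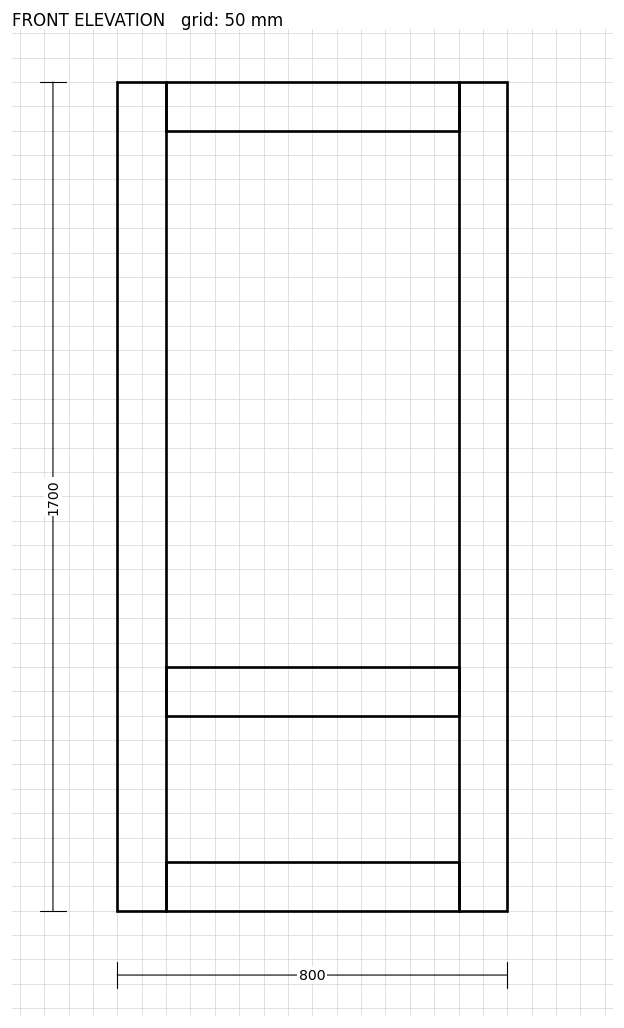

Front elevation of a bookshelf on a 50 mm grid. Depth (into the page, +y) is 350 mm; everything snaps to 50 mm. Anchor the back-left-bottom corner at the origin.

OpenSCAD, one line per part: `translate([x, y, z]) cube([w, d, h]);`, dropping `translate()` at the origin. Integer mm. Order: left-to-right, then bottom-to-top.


cube([100, 350, 1700]);
translate([100, 0, 0]) cube([600, 350, 100]);
translate([100, 0, 400]) cube([600, 350, 100]);
translate([100, 0, 1600]) cube([600, 350, 100]);
translate([700, 0, 0]) cube([100, 350, 1700]);
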